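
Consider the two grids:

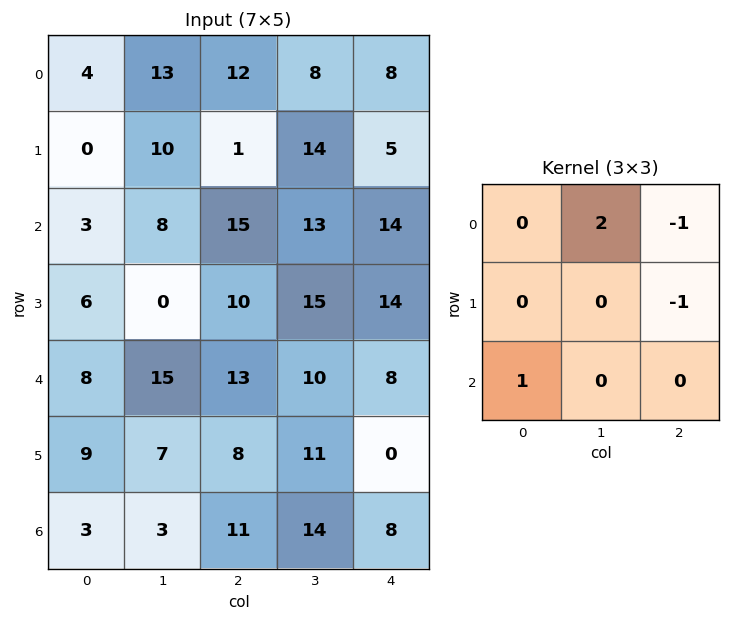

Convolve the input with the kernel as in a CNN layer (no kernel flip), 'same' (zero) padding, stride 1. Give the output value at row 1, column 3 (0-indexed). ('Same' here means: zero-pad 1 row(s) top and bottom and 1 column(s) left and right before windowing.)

The receptive field on the zero-padded input at this output position is [12 8 8 / 1 14 5 / 15 13 14]. Elementwise product with the kernel and sum: 8·2 + 8·-1 + 5·-1 + 15·1.

18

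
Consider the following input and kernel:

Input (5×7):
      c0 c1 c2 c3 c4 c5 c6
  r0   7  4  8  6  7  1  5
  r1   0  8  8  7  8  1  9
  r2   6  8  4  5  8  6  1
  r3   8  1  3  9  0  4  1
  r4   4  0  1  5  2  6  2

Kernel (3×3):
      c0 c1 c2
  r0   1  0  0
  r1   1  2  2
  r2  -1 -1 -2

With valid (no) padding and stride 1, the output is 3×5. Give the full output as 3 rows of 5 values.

Output[0,0]: The receptive field on the input at this output position is [7 4 8 / 0 8 8 / 6 8 4]. Elementwise product with the kernel and sum: 7·1 + 0·1 + 8·2 + 8·2 + 6·-1 + 8·-1 + 4·-2.

17 20 21 6 19
15 12 26 23 24
16 22 15 3 6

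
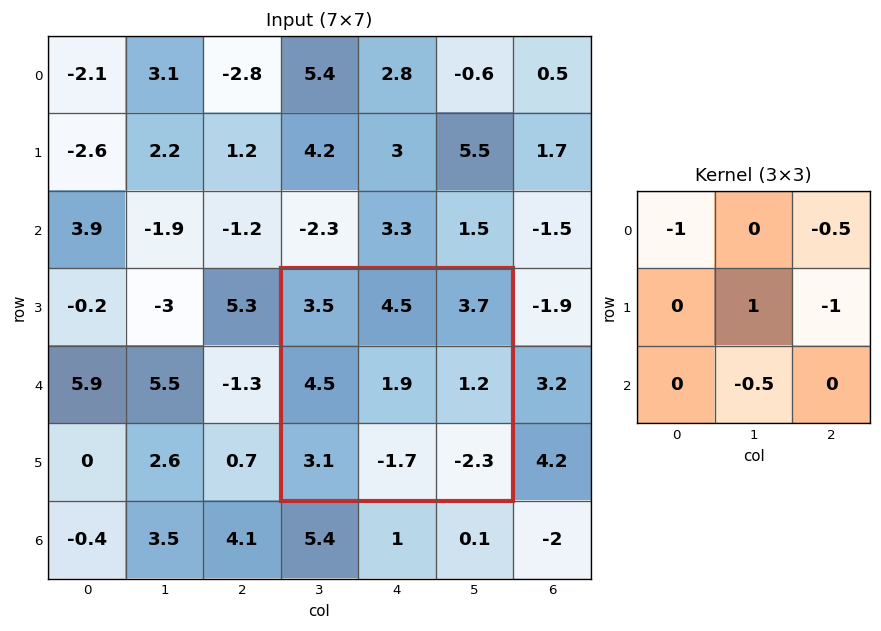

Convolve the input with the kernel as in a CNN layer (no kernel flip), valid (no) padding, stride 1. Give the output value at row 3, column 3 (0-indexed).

The receptive field on the input at this output position is [3.5 4.5 3.7 / 4.5 1.9 1.2 / 3.1 -1.7 -2.3]. Elementwise product with the kernel and sum: 3.5·-1 + 3.7·-0.5 + 1.9·1 + 1.2·-1 + -1.7·-0.5.

-3.8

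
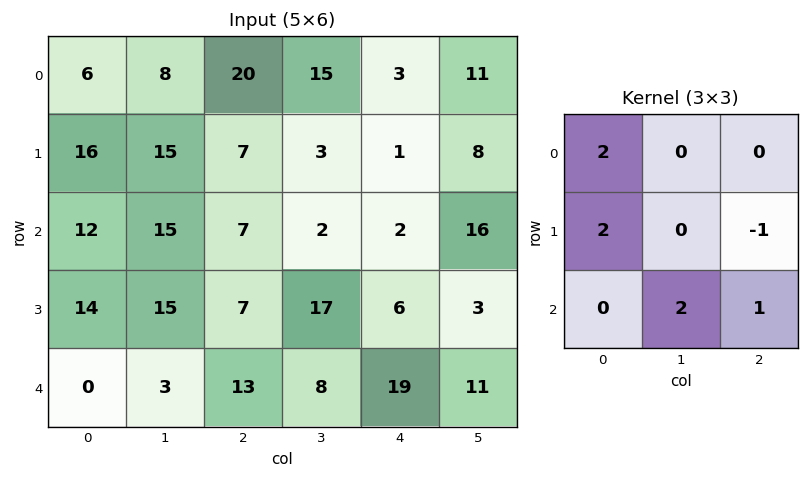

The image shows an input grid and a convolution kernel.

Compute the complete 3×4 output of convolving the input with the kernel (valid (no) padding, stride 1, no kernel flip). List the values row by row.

74 59 59 48
86 89 66 9
64 77 57 84

Output[0,0]: The receptive field on the input at this output position is [6 8 20 / 16 15 7 / 12 15 7]. Elementwise product with the kernel and sum: 6·2 + 16·2 + 7·-1 + 15·2 + 7·1.
Output[0,1]: The receptive field on the input at this output position is [8 20 15 / 15 7 3 / 15 7 2]. Elementwise product with the kernel and sum: 8·2 + 15·2 + 3·-1 + 7·2 + 2·1.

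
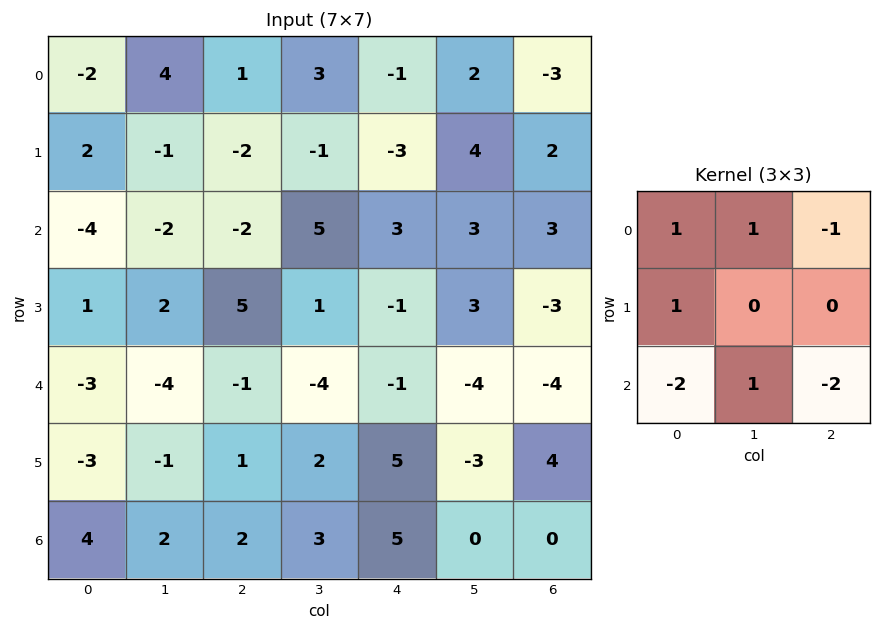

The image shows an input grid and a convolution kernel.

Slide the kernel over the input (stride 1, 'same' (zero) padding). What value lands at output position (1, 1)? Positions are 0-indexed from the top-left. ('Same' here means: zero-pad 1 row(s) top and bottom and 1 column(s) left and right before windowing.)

13

The receptive field on the zero-padded input at this output position is [-2 4 1 / 2 -1 -2 / -4 -2 -2]. Elementwise product with the kernel and sum: -2·1 + 4·1 + 1·-1 + 2·1 + -4·-2 + -2·1 + -2·-2.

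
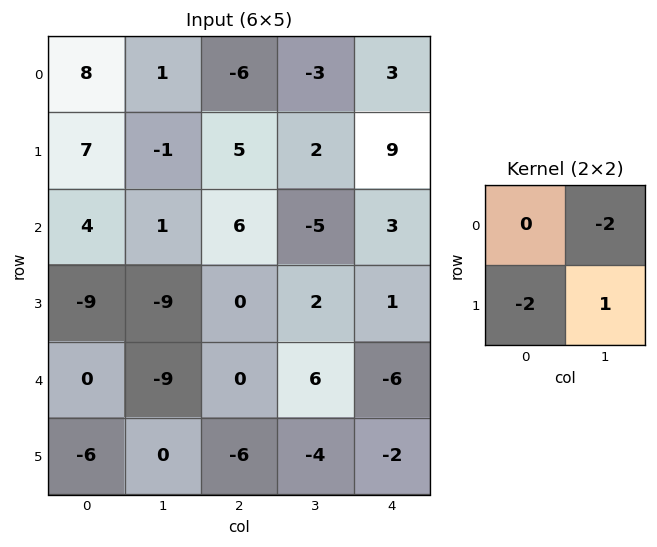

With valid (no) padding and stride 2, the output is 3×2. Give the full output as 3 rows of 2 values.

Output[0,0]: The receptive field on the input at this output position is [8 1 / 7 -1]. Elementwise product with the kernel and sum: 1·-2 + 7·-2 + -1·1.
Output[0,1]: The receptive field on the input at this output position is [-6 -3 / 5 2]. Elementwise product with the kernel and sum: -3·-2 + 5·-2 + 2·1.

-17 -2
7 12
30 -4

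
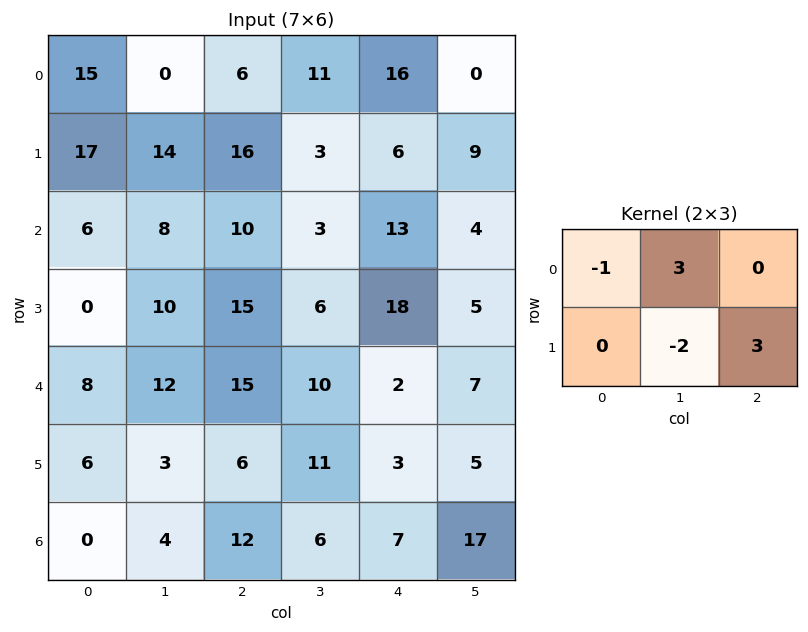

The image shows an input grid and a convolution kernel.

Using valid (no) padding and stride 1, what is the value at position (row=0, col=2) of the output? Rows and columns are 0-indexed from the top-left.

The receptive field on the input at this output position is [6 11 16 / 16 3 6]. Elementwise product with the kernel and sum: 6·-1 + 11·3 + 3·-2 + 6·3.

39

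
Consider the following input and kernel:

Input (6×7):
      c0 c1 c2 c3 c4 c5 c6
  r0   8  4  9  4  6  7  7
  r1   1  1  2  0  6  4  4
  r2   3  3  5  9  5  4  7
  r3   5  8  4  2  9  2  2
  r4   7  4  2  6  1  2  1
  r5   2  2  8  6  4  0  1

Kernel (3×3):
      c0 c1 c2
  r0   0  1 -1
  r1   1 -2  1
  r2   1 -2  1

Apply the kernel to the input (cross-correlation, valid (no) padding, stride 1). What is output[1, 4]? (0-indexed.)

The receptive field on the input at this output position is [6 4 4 / 5 4 7 / 9 2 2]. Elementwise product with the kernel and sum: 4·1 + 4·-1 + 5·1 + 4·-2 + 7·1 + 9·1 + 2·-2 + 2·1.

11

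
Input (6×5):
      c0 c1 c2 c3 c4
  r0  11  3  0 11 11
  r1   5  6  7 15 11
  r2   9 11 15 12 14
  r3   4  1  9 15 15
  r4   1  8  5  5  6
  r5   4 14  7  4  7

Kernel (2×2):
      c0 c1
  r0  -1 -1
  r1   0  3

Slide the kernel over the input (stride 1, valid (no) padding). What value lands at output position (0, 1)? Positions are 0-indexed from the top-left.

The receptive field on the input at this output position is [3 0 / 6 7]. Elementwise product with the kernel and sum: 3·-1 + 0·-1 + 7·3.

18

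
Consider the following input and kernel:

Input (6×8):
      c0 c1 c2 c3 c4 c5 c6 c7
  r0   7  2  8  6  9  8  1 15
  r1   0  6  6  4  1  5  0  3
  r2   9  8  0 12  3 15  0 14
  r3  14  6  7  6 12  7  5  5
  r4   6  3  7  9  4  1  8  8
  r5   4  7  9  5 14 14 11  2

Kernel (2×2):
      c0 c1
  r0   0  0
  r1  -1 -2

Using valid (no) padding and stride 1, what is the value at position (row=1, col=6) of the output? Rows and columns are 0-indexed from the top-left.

-28

The receptive field on the input at this output position is [0 3 / 0 14]. Elementwise product with the kernel and sum: 0·-1 + 14·-2.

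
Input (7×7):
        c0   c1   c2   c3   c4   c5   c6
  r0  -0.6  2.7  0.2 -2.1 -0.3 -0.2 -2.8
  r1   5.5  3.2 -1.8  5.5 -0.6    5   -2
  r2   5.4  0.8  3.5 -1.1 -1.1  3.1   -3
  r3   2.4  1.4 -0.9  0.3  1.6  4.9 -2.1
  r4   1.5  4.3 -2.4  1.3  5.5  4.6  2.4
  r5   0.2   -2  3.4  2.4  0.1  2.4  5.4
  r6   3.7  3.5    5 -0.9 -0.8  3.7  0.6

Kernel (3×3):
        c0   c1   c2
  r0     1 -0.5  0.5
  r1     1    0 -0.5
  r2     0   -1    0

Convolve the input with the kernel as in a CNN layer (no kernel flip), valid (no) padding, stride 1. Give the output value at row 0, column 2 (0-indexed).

The receptive field on the input at this output position is [0.2 -2.1 -0.3 / -1.8 5.5 -0.6 / 3.5 -1.1 -1.1]. Elementwise product with the kernel and sum: 0.2·1 + -2.1·-0.5 + -0.3·0.5 + -1.8·1 + -0.6·-0.5 + -1.1·-1.

0.7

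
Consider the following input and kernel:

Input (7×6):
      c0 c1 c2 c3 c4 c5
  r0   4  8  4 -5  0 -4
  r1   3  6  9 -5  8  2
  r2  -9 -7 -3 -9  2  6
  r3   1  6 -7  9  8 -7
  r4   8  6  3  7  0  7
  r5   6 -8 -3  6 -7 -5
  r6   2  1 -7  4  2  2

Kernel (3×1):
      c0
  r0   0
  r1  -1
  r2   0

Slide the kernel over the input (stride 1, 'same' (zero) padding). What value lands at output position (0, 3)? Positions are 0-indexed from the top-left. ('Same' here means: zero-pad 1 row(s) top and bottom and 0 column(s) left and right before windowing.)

The receptive field on the zero-padded input at this output position is [0 / -5 / -5]. Elementwise product with the kernel and sum: -5·-1.

5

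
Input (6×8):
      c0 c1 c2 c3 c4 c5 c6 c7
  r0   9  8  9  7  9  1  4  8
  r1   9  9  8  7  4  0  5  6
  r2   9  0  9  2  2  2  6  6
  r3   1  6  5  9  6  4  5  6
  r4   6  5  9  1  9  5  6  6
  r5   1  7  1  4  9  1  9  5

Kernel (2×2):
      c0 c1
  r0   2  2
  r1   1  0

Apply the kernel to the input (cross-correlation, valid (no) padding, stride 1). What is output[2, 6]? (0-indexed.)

The receptive field on the input at this output position is [6 6 / 5 6]. Elementwise product with the kernel and sum: 6·2 + 6·2 + 5·1.

29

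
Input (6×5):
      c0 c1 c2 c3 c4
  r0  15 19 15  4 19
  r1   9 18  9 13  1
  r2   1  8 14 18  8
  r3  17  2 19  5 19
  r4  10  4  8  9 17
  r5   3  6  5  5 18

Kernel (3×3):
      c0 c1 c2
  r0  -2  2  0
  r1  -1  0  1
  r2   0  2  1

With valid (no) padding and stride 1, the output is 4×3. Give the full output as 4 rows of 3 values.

Output[0,0]: The receptive field on the input at this output position is [15 19 15 / 9 18 9 / 1 8 14]. Elementwise product with the kernel and sum: 15·-2 + 19·2 + 9·-1 + 9·1 + 8·2 + 14·1.
Output[0,1]: The receptive field on the input at this output position is [19 15 4 / 18 9 13 / 8 14 18]. Elementwise product with the kernel and sum: 19·-2 + 15·2 + 18·-1 + 13·1 + 14·2 + 18·1.

38 33 14
54 35 31
32 40 43
-15 54 9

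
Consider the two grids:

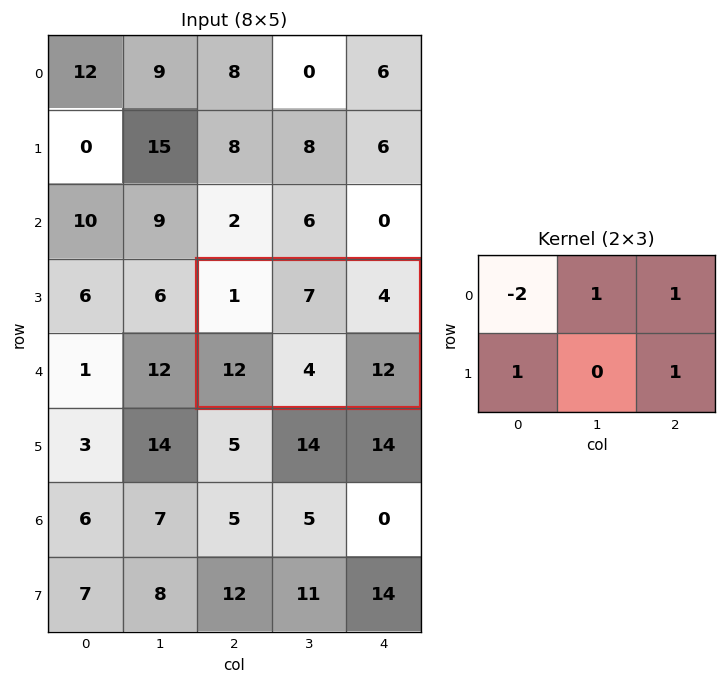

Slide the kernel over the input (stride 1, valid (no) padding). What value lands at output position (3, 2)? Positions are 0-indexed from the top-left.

The receptive field on the input at this output position is [1 7 4 / 12 4 12]. Elementwise product with the kernel and sum: 1·-2 + 7·1 + 4·1 + 12·1 + 12·1.

33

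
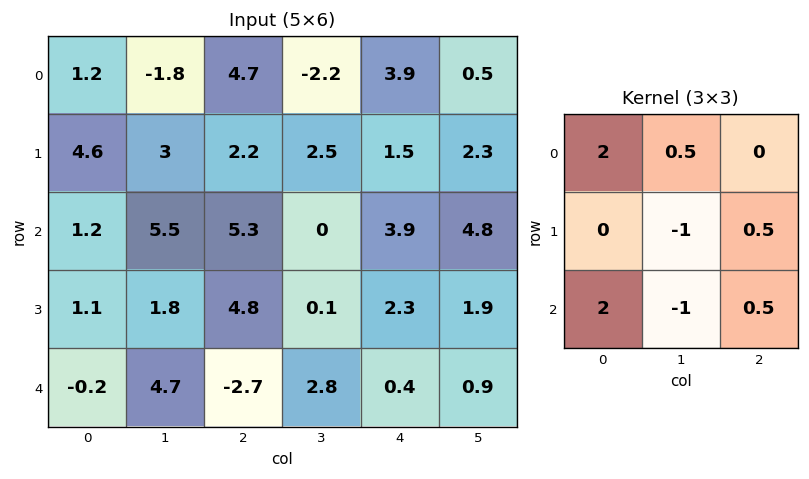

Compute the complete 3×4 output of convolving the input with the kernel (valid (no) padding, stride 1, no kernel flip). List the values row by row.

Output[0,0]: The receptive field on the input at this output position is [1.2 -1.8 4.7 / 4.6 3 2.2 / 1.2 5.5 5.3]. Elementwise product with the kernel and sum: 1.2·2 + -1.8·0.5 + 3·-1 + 2.2·0.5 + 1.2·2 + 5.5·-1 + 5.3·0.5.
Output[0,1]: The receptive field on the input at this output position is [-1.8 4.7 -2.2 / 3 2.2 2.5 / 5.5 5.3 0]. Elementwise product with the kernel and sum: -1.8·2 + 4.7·0.5 + 2.2·-1 + 2.5·0.5 + 5.5·2 + 5.3·-1 + 0·0.5.

-0.85 3.5 19.1 -4.3
10.65 0.65 18.25 3.1
-0.7 22.4 3.65 6.25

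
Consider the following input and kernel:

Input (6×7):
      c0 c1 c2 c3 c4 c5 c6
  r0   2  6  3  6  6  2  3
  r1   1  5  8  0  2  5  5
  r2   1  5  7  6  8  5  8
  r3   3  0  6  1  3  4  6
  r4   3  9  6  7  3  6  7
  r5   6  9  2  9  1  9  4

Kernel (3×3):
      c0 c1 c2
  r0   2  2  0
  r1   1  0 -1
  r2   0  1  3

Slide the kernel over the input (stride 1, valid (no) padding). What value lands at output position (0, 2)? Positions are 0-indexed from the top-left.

The receptive field on the input at this output position is [3 6 6 / 8 0 2 / 7 6 8]. Elementwise product with the kernel and sum: 3·2 + 6·2 + 8·1 + 2·-1 + 6·1 + 8·3.

54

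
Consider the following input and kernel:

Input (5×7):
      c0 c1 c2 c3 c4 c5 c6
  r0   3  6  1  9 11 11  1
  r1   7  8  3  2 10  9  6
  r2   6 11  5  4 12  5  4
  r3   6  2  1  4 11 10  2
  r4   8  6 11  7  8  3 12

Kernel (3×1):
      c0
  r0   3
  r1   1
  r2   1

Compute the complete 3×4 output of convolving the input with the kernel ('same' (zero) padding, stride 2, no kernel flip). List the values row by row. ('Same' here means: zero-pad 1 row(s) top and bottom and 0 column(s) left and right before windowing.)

10 4 21 7
33 15 53 24
26 14 41 18

Output[0,0]: The receptive field on the zero-padded input at this output position is [0 / 3 / 7]. Elementwise product with the kernel and sum: 0·3 + 3·1 + 7·1.
Output[0,1]: The receptive field on the zero-padded input at this output position is [0 / 1 / 3]. Elementwise product with the kernel and sum: 0·3 + 1·1 + 3·1.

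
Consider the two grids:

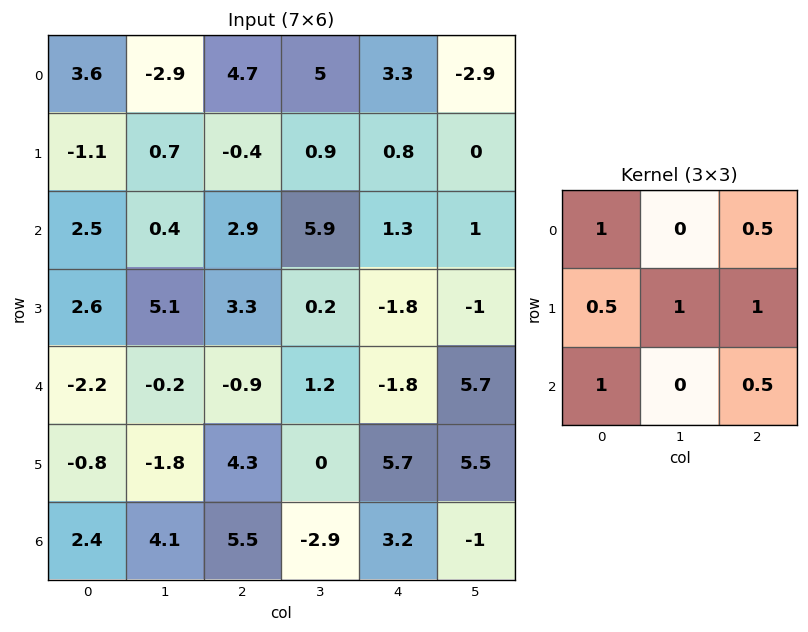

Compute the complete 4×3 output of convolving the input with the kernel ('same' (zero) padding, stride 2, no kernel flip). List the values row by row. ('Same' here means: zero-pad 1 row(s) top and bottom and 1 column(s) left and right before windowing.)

1.05 9.4 3.8
5.8 15.35 5.85
-0.75 3.6 6.95
5.6 2.85 3.5

Output[0,0]: The receptive field on the zero-padded input at this output position is [0 0 0 / 0 3.6 -2.9 / 0 -1.1 0.7]. Elementwise product with the kernel and sum: 0·1 + 0·0.5 + 0·0.5 + 3.6·1 + -2.9·1 + 0·1 + 0.7·0.5.
Output[0,1]: The receptive field on the zero-padded input at this output position is [0 0 0 / -2.9 4.7 5 / 0.7 -0.4 0.9]. Elementwise product with the kernel and sum: 0·1 + 0·0.5 + -2.9·0.5 + 4.7·1 + 5·1 + 0.7·1 + 0.9·0.5.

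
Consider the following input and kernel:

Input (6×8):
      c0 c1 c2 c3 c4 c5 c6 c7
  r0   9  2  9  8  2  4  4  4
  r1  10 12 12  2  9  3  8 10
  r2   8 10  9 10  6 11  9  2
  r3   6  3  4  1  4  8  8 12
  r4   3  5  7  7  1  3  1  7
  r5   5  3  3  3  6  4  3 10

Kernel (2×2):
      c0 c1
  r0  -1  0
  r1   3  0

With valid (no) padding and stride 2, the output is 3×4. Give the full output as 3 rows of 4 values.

21 27 25 20
10 3 6 15
12 2 17 8

Output[0,0]: The receptive field on the input at this output position is [9 2 / 10 12]. Elementwise product with the kernel and sum: 9·-1 + 10·3.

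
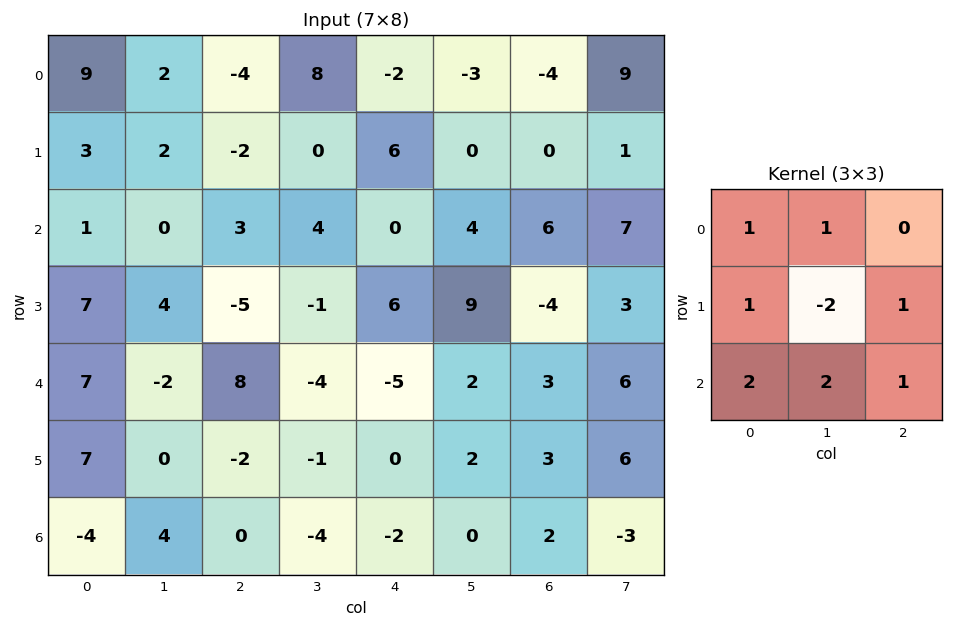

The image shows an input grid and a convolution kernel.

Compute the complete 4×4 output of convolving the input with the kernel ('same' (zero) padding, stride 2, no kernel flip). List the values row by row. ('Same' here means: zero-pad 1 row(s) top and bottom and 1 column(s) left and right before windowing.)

Output[0,0]: The receptive field on the zero-padded input at this output position is [0 0 0 / 0 9 2 / 0 3 2]. Elementwise product with the kernel and sum: 0·1 + 0·1 + 0·1 + 9·-2 + 2·1 + 0·2 + 3·2 + 2·1.
Output[0,1]: The receptive field on the zero-padded input at this output position is [0 0 0 / 2 -4 8 / 2 -2 0]. Elementwise product with the kernel and sum: 0·1 + 0·1 + 2·1 + -4·-2 + 8·1 + 2·2 + -2·2 + 0·1.

-8 18 21 15
19 -5 33 12
5 -28 13 23
19 -2 -1 -2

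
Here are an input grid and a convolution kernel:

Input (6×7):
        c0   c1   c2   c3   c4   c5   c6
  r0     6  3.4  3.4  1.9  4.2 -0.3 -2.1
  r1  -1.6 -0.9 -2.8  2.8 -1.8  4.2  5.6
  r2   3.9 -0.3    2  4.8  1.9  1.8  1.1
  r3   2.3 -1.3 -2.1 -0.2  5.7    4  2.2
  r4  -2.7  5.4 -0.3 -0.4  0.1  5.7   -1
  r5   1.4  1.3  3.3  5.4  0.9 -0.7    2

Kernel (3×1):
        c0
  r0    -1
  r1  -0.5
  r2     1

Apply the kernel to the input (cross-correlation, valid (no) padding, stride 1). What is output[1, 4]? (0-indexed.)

6.55

The receptive field on the input at this output position is [-1.8 / 1.9 / 5.7]. Elementwise product with the kernel and sum: -1.8·-1 + 1.9·-0.5 + 5.7·1.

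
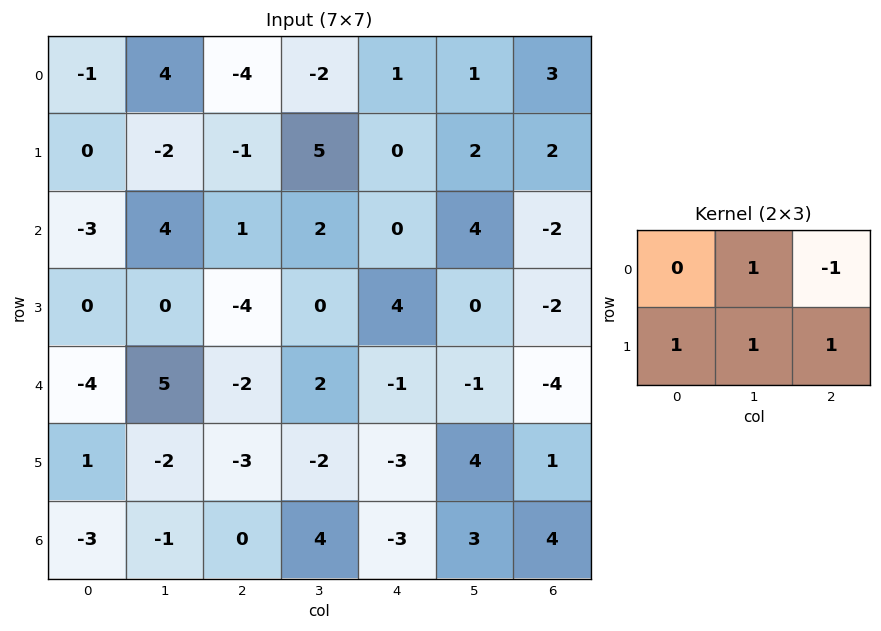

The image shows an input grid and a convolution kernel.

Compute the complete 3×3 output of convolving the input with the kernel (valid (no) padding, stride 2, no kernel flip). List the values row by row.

Output[0,0]: The receptive field on the input at this output position is [-1 4 -4 / 0 -2 -1]. Elementwise product with the kernel and sum: 4·1 + -4·-1 + 0·1 + -2·1 + -1·1.

5 1 2
-1 2 8
3 -5 5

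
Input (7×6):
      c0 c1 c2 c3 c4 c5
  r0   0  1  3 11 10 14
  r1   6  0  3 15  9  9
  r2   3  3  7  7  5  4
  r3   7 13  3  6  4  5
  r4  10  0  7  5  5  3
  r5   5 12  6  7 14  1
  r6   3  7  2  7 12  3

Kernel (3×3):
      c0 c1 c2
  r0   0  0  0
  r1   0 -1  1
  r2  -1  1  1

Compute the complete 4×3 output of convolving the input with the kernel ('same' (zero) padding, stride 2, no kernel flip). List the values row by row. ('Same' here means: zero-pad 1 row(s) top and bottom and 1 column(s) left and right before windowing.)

7 26 7
20 -4 2
7 -1 6
4 5 -9

Output[0,0]: The receptive field on the zero-padded input at this output position is [0 0 0 / 0 0 1 / 0 6 0]. Elementwise product with the kernel and sum: 0·-1 + 1·1 + 0·-1 + 6·1 + 0·1.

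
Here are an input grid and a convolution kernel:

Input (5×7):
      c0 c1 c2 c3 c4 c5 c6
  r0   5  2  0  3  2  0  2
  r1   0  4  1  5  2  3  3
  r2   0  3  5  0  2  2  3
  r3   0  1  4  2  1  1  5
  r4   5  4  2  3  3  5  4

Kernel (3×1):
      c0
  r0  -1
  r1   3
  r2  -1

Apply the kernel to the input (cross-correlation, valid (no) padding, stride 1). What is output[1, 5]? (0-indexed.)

The receptive field on the input at this output position is [3 / 2 / 1]. Elementwise product with the kernel and sum: 3·-1 + 2·3 + 1·-1.

2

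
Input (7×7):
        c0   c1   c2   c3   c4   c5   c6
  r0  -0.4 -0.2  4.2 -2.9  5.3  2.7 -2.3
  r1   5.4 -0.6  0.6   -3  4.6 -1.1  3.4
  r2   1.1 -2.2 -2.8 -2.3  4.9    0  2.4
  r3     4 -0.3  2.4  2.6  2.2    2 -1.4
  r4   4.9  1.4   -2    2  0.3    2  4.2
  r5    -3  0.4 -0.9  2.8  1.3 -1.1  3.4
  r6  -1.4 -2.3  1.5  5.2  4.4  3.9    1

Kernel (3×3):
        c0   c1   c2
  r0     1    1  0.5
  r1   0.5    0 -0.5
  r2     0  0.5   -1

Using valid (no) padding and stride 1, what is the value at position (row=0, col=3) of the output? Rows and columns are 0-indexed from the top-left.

The receptive field on the input at this output position is [-2.9 5.3 2.7 / -3 4.6 -1.1 / -2.3 4.9 0]. Elementwise product with the kernel and sum: -2.9·1 + 5.3·1 + 2.7·0.5 + -3·0.5 + -1.1·-0.5 + 4.9·0.5 + 0·-1.

5.25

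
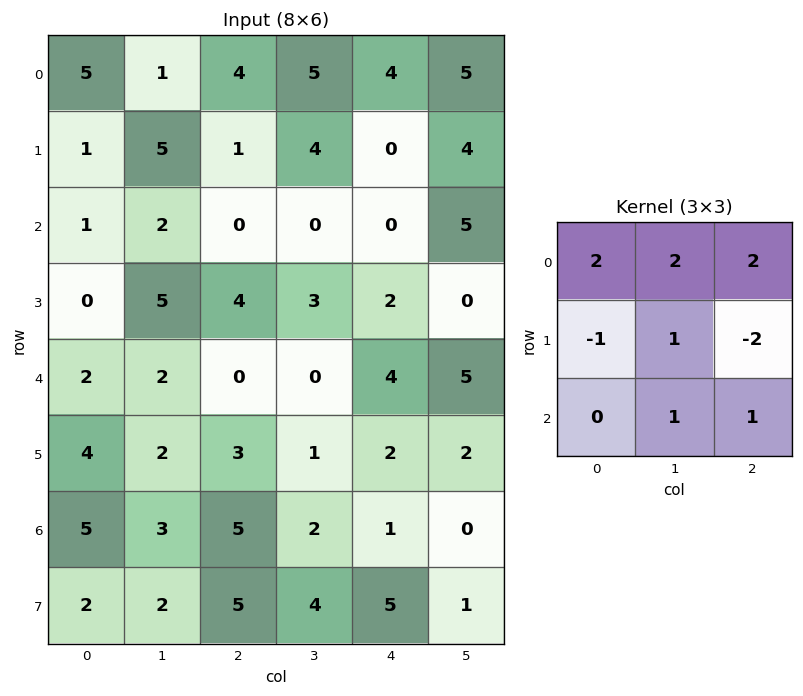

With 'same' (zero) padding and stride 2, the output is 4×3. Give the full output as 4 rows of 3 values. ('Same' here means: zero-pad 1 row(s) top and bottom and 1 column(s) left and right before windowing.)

Output[0,0]: The receptive field on the zero-padded input at this output position is [0 0 0 / 0 5 1 / 0 1 5]. Elementwise product with the kernel and sum: 0·2 + 0·2 + 0·2 + 0·-1 + 5·1 + 1·-2 + 1·1 + 5·1.

9 -2 -7
14 25 8
14 26 8
15 19 15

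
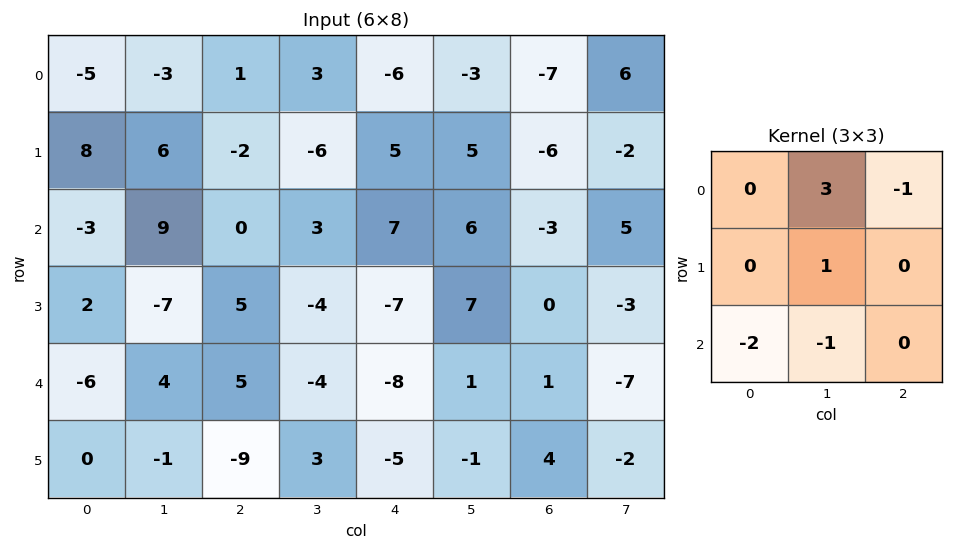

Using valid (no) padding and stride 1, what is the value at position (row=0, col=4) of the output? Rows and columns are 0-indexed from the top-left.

-17

The receptive field on the input at this output position is [-6 -3 -7 / 5 5 -6 / 7 6 -3]. Elementwise product with the kernel and sum: -3·3 + -7·-1 + 5·1 + 7·-2 + 6·-1.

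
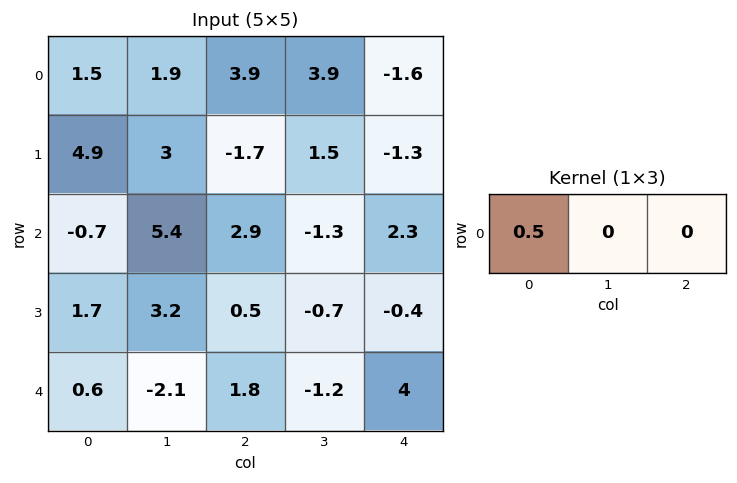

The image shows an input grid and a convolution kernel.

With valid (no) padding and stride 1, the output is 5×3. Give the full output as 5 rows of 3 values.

0.75 0.95 1.95
2.45 1.5 -0.85
-0.35 2.7 1.45
0.85 1.6 0.25
0.3 -1.05 0.9

Output[0,0]: The receptive field on the input at this output position is [1.5 1.9 3.9]. Elementwise product with the kernel and sum: 1.5·0.5.
Output[0,1]: The receptive field on the input at this output position is [1.9 3.9 3.9]. Elementwise product with the kernel and sum: 1.9·0.5.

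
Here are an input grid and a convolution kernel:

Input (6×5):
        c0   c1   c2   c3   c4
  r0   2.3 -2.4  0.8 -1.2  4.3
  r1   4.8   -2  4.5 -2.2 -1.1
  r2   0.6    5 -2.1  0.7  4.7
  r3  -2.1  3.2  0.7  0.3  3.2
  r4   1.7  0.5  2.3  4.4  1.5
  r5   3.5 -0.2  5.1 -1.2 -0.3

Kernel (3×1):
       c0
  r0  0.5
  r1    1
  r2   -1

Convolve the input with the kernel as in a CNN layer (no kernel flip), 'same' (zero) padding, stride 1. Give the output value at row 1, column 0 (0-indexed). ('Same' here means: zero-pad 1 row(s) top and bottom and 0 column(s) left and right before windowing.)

The receptive field on the zero-padded input at this output position is [2.3 / 4.8 / 0.6]. Elementwise product with the kernel and sum: 2.3·0.5 + 4.8·1 + 0.6·-1.

5.35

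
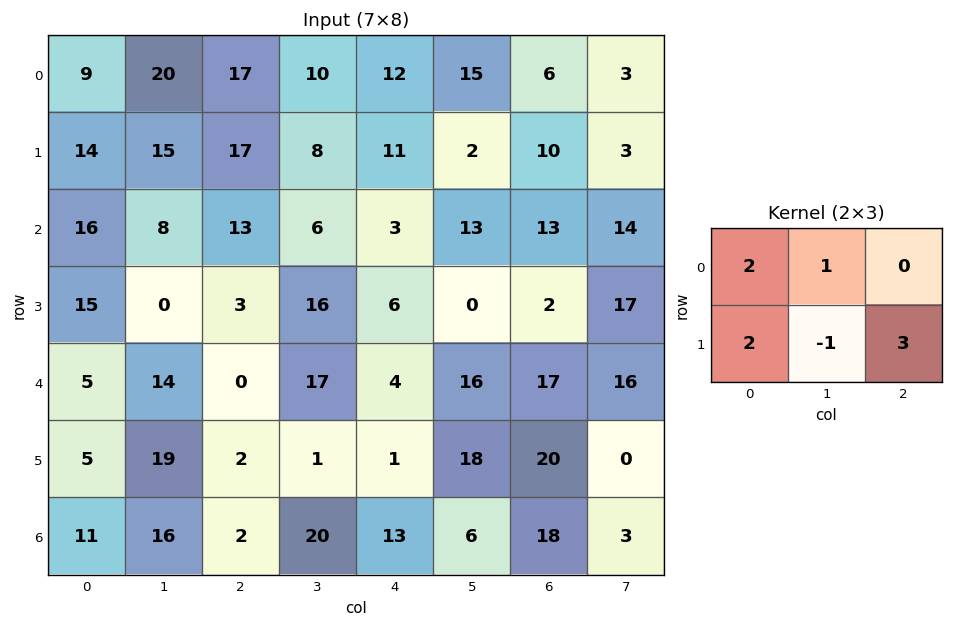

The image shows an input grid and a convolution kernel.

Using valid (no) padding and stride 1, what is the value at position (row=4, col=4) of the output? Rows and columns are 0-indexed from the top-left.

The receptive field on the input at this output position is [4 16 17 / 1 18 20]. Elementwise product with the kernel and sum: 4·2 + 16·1 + 1·2 + 18·-1 + 20·3.

68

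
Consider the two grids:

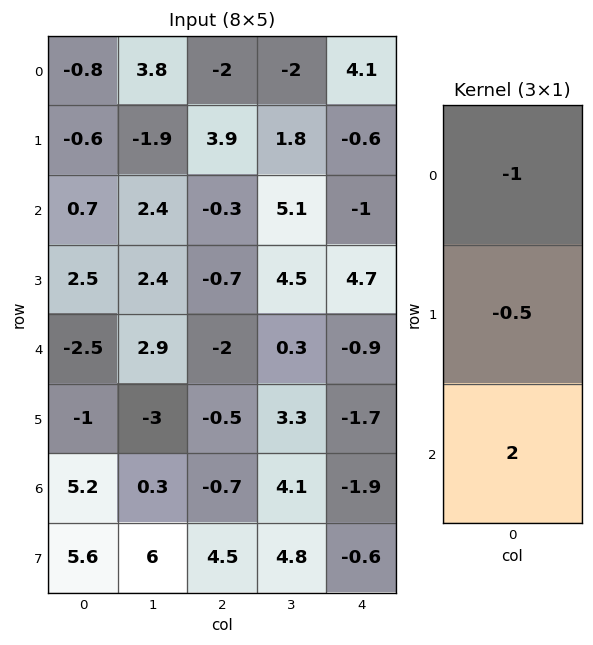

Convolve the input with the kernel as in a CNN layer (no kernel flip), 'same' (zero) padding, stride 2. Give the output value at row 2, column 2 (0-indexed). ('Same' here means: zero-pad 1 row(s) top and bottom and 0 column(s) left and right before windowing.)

-7.65

The receptive field on the zero-padded input at this output position is [4.7 / -0.9 / -1.7]. Elementwise product with the kernel and sum: 4.7·-1 + -0.9·-0.5 + -1.7·2.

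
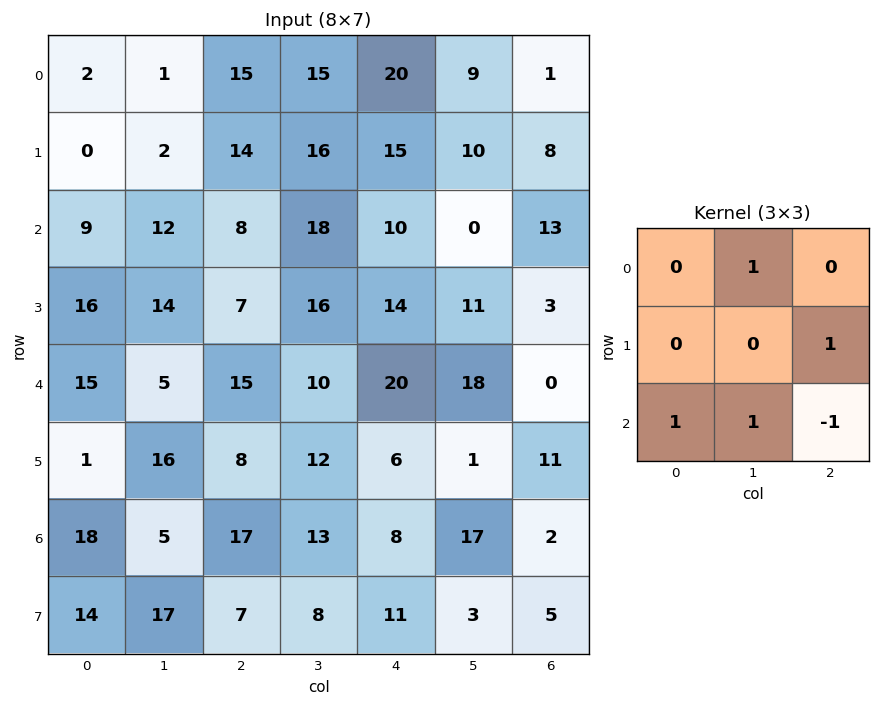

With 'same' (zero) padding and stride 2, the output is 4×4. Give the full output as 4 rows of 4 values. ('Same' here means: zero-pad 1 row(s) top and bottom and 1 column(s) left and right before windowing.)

Output[0,0]: The receptive field on the zero-padded input at this output position is [0 0 0 / 0 2 1 / 0 0 2]. Elementwise product with the kernel and sum: 0·1 + 1·1 + 0·1 + 0·1 + 2·-1.
Output[0,1]: The receptive field on the zero-padded input at this output position is [0 0 0 / 1 15 15 / 2 14 16]. Elementwise product with the kernel and sum: 0·1 + 15·1 + 2·1 + 14·1 + 16·-1.

-1 15 30 18
14 37 34 22
6 29 49 15
3 37 39 19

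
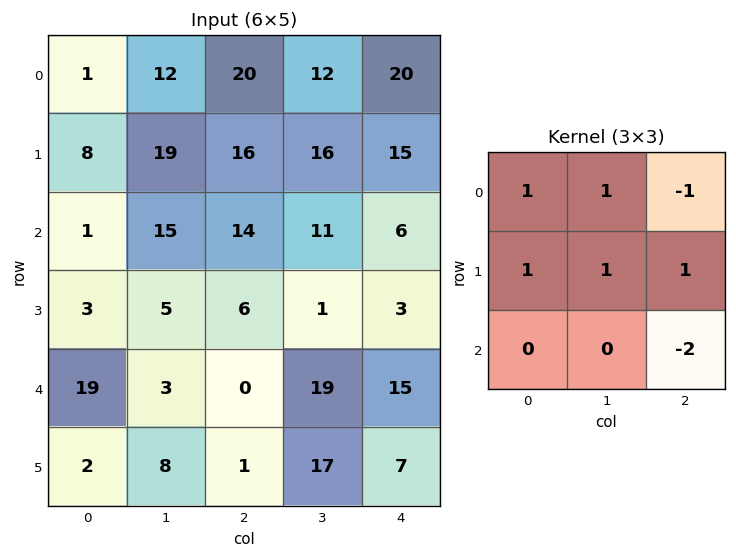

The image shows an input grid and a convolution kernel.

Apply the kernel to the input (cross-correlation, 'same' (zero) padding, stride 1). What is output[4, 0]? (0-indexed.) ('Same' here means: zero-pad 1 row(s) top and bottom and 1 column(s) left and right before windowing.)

4

The receptive field on the zero-padded input at this output position is [0 3 5 / 0 19 3 / 0 2 8]. Elementwise product with the kernel and sum: 0·1 + 3·1 + 5·-1 + 0·1 + 19·1 + 3·1 + 8·-2.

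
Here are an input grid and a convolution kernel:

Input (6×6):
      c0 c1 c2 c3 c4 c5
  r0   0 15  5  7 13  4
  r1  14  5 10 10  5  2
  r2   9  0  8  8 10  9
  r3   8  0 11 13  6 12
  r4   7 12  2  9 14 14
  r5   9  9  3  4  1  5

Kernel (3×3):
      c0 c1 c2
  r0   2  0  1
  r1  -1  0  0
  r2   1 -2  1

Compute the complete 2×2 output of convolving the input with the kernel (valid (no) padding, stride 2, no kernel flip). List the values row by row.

Output[0,0]: The receptive field on the input at this output position is [0 15 5 / 14 5 10 / 9 0 8]. Elementwise product with the kernel and sum: 0·2 + 5·1 + 14·-1 + 9·1 + 0·-2 + 8·1.
Output[0,1]: The receptive field on the input at this output position is [5 7 13 / 10 10 5 / 8 8 10]. Elementwise product with the kernel and sum: 5·2 + 13·1 + 10·-1 + 8·1 + 8·-2 + 10·1.

8 15
3 13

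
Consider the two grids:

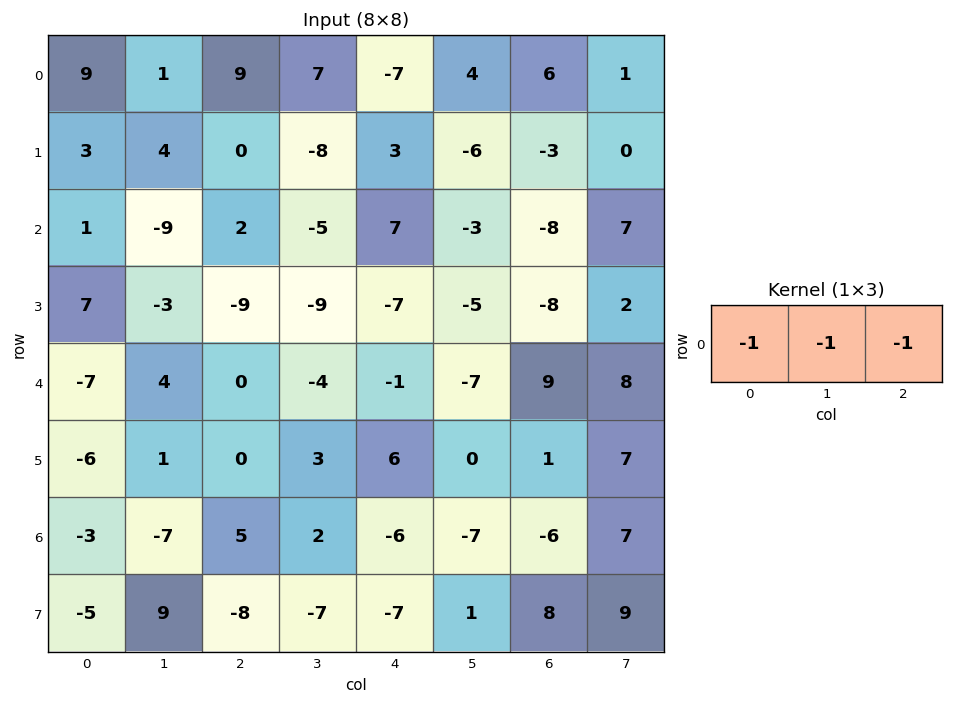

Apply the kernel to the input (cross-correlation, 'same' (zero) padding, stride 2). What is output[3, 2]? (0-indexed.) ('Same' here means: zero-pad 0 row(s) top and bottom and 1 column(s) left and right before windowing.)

The receptive field on the zero-padded input at this output position is [2 -6 -7]. Elementwise product with the kernel and sum: 2·-1 + -6·-1 + -7·-1.

11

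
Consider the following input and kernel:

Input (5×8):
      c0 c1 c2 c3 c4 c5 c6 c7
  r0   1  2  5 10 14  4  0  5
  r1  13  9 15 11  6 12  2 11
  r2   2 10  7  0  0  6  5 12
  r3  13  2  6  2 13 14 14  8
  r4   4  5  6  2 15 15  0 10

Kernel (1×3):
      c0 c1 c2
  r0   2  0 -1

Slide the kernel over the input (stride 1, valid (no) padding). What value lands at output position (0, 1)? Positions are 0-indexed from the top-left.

The receptive field on the input at this output position is [2 5 10]. Elementwise product with the kernel and sum: 2·2 + 10·-1.

-6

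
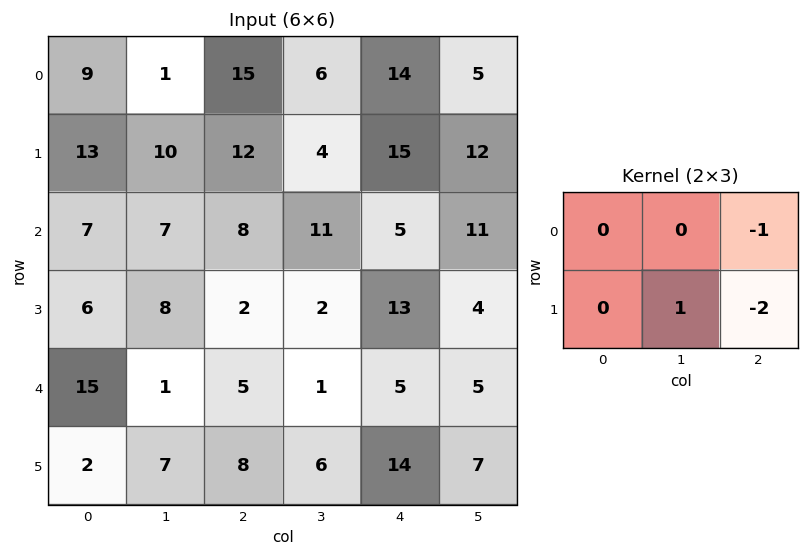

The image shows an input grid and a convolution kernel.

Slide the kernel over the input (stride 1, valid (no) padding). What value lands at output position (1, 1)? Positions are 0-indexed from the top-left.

The receptive field on the input at this output position is [10 12 4 / 7 8 11]. Elementwise product with the kernel and sum: 4·-1 + 8·1 + 11·-2.

-18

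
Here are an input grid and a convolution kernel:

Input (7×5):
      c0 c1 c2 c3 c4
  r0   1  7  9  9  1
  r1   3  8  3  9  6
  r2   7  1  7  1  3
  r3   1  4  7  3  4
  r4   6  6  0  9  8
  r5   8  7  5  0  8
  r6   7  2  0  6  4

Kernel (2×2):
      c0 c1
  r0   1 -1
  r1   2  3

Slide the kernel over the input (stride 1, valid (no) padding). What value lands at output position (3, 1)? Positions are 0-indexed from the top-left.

The receptive field on the input at this output position is [4 7 / 6 0]. Elementwise product with the kernel and sum: 4·1 + 7·-1 + 6·2 + 0·3.

9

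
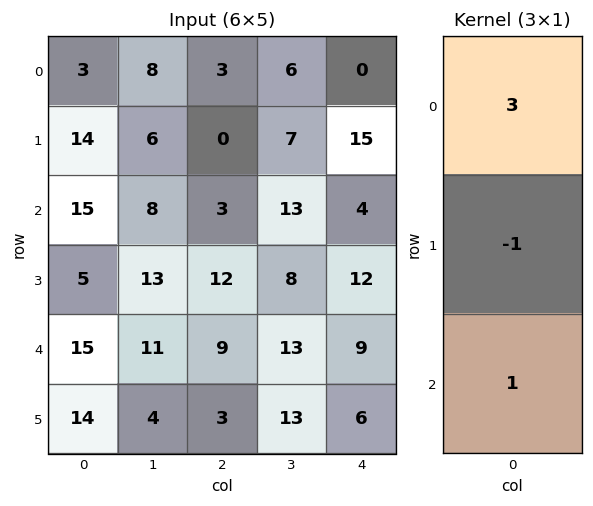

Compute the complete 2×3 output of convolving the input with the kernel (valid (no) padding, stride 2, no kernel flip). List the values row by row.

10 12 -11
55 6 9

Output[0,0]: The receptive field on the input at this output position is [3 / 14 / 15]. Elementwise product with the kernel and sum: 3·3 + 14·-1 + 15·1.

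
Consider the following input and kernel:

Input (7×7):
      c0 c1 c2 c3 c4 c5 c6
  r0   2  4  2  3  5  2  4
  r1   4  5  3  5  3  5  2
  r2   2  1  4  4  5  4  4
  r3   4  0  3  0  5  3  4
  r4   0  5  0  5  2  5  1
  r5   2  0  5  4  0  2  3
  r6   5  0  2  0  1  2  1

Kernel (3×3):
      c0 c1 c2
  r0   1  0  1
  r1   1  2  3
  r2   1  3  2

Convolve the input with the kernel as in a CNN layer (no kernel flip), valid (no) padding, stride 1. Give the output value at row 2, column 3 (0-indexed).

The receptive field on the input at this output position is [4 5 4 / 0 5 3 / 5 2 5]. Elementwise product with the kernel and sum: 4·1 + 4·1 + 0·1 + 5·2 + 3·3 + 5·1 + 2·3 + 5·2.

48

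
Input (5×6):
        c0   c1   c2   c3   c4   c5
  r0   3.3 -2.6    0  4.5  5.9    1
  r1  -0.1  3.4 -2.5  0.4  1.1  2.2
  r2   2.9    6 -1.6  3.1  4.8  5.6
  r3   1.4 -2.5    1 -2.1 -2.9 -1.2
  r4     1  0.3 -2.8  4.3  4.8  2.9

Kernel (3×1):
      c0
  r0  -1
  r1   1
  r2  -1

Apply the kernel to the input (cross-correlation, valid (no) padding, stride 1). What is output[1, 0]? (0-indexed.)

The receptive field on the input at this output position is [-0.1 / 2.9 / 1.4]. Elementwise product with the kernel and sum: -0.1·-1 + 2.9·1 + 1.4·-1.

1.6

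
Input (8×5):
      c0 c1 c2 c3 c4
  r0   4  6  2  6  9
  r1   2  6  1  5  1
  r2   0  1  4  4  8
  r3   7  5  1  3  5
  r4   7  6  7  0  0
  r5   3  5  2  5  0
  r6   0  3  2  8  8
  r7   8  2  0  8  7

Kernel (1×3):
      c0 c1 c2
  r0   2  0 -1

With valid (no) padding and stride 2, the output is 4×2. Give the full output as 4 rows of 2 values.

Output[0,0]: The receptive field on the input at this output position is [4 6 2]. Elementwise product with the kernel and sum: 4·2 + 2·-1.

6 -5
-4 0
7 14
-2 -4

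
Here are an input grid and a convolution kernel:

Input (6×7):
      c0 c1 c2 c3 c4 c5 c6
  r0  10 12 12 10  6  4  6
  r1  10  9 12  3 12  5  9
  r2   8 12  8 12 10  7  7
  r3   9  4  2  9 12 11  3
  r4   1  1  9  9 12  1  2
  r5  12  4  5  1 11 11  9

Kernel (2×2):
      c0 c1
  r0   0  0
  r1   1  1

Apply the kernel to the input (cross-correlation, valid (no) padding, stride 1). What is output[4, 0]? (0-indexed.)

16

The receptive field on the input at this output position is [1 1 / 12 4]. Elementwise product with the kernel and sum: 12·1 + 4·1.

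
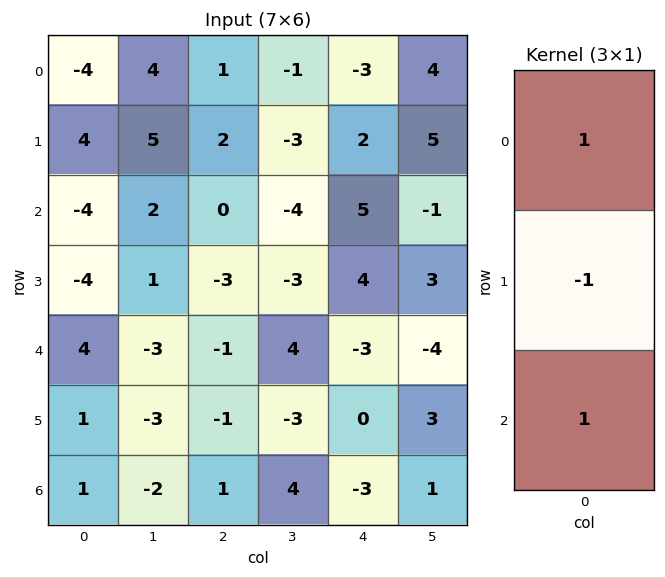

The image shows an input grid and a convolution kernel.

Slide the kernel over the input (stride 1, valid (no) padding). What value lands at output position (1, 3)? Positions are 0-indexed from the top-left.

The receptive field on the input at this output position is [-3 / -4 / -3]. Elementwise product with the kernel and sum: -3·1 + -4·-1 + -3·1.

-2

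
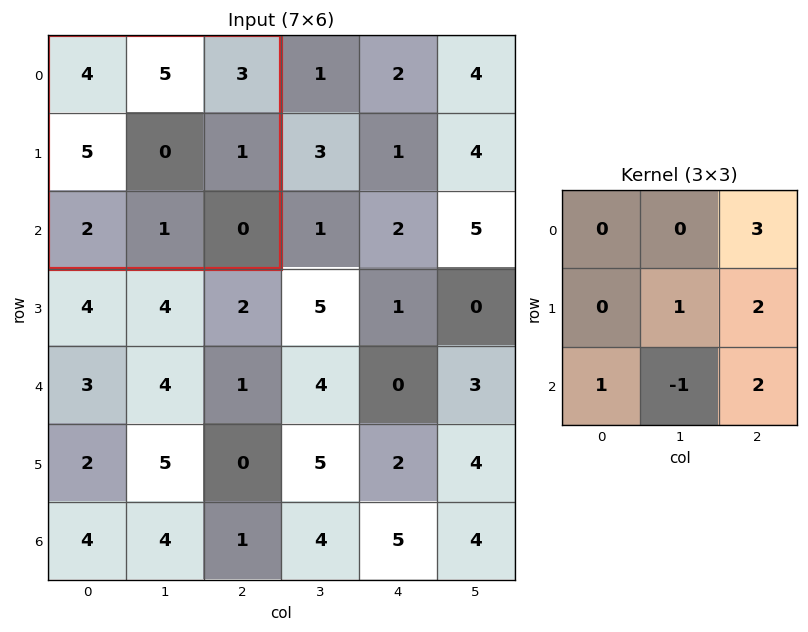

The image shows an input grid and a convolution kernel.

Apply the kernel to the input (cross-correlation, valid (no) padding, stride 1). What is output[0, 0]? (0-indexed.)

12

The receptive field on the input at this output position is [4 5 3 / 5 0 1 / 2 1 0]. Elementwise product with the kernel and sum: 3·3 + 0·1 + 1·2 + 2·1 + 1·-1 + 0·2.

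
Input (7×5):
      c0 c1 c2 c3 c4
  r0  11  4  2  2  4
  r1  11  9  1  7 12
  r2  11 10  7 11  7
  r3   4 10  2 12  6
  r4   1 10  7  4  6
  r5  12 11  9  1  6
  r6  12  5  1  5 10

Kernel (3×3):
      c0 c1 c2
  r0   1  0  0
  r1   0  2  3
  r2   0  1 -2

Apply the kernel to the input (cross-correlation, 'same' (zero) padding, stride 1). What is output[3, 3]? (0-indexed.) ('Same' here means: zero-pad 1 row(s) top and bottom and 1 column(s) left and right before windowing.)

The receptive field on the zero-padded input at this output position is [7 11 7 / 2 12 6 / 7 4 6]. Elementwise product with the kernel and sum: 7·1 + 12·2 + 6·3 + 4·1 + 6·-2.

41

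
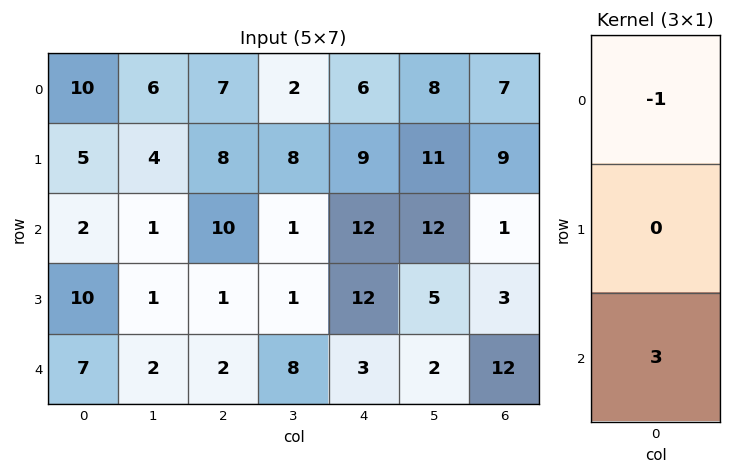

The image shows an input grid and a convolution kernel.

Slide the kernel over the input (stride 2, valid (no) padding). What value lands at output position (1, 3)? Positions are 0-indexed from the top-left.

35

The receptive field on the input at this output position is [1 / 3 / 12]. Elementwise product with the kernel and sum: 1·-1 + 12·3.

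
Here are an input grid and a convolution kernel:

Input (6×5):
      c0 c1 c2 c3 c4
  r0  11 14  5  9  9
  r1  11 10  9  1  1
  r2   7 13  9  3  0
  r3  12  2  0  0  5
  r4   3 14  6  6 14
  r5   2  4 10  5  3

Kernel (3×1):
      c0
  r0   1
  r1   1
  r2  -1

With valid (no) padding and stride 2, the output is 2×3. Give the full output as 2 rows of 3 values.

Output[0,0]: The receptive field on the input at this output position is [11 / 11 / 7]. Elementwise product with the kernel and sum: 11·1 + 11·1 + 7·-1.
Output[0,1]: The receptive field on the input at this output position is [5 / 9 / 9]. Elementwise product with the kernel and sum: 5·1 + 9·1 + 9·-1.

15 5 10
16 3 -9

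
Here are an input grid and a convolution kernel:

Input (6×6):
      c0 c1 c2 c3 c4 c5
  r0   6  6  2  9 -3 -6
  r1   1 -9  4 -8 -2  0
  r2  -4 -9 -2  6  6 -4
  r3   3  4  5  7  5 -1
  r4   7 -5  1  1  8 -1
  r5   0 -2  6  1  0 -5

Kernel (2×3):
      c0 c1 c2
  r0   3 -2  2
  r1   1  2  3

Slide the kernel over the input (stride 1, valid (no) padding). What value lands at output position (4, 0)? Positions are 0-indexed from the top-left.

47

The receptive field on the input at this output position is [7 -5 1 / 0 -2 6]. Elementwise product with the kernel and sum: 7·3 + -5·-2 + 1·2 + 0·1 + -2·2 + 6·3.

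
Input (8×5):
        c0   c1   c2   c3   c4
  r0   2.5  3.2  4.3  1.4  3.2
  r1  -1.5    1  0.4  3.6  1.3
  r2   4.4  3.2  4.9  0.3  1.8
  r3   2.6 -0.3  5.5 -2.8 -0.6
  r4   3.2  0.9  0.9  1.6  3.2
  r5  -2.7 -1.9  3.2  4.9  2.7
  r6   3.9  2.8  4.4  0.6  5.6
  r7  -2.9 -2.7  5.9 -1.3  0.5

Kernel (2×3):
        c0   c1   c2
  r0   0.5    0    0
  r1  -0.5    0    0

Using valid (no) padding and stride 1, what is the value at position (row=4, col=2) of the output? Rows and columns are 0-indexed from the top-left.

The receptive field on the input at this output position is [0.9 1.6 3.2 / 3.2 4.9 2.7]. Elementwise product with the kernel and sum: 0.9·0.5 + 3.2·-0.5.

-1.15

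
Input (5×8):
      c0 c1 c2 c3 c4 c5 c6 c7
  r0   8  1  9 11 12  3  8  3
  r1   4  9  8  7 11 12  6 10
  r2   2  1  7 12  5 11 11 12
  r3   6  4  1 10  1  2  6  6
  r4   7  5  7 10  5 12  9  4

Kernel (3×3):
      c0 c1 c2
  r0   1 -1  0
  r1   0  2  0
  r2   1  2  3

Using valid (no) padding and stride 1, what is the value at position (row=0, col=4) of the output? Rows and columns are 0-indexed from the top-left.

93

The receptive field on the input at this output position is [12 3 8 / 11 12 6 / 5 11 11]. Elementwise product with the kernel and sum: 12·1 + 3·-1 + 12·2 + 5·1 + 11·2 + 11·3.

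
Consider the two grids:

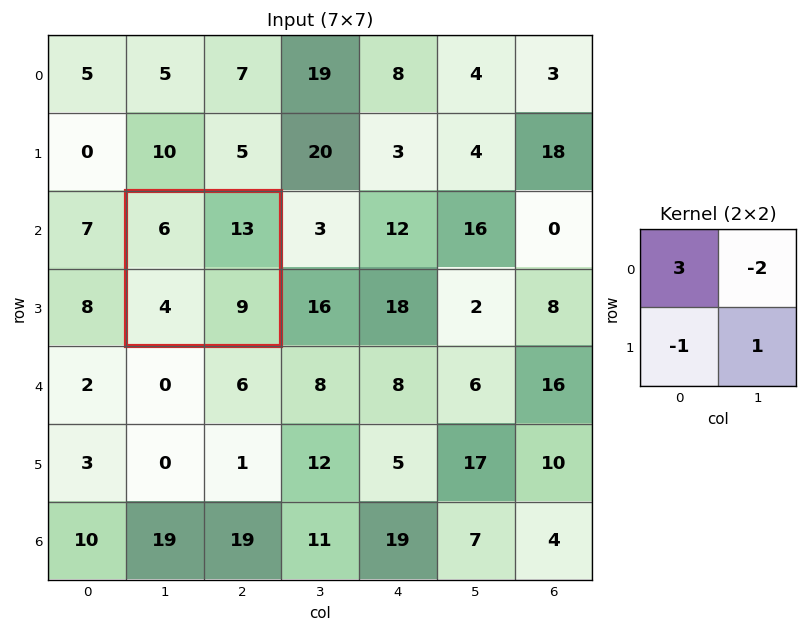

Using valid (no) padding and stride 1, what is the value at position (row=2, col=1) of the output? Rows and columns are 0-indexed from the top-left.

-3

The receptive field on the input at this output position is [6 13 / 4 9]. Elementwise product with the kernel and sum: 6·3 + 13·-2 + 4·-1 + 9·1.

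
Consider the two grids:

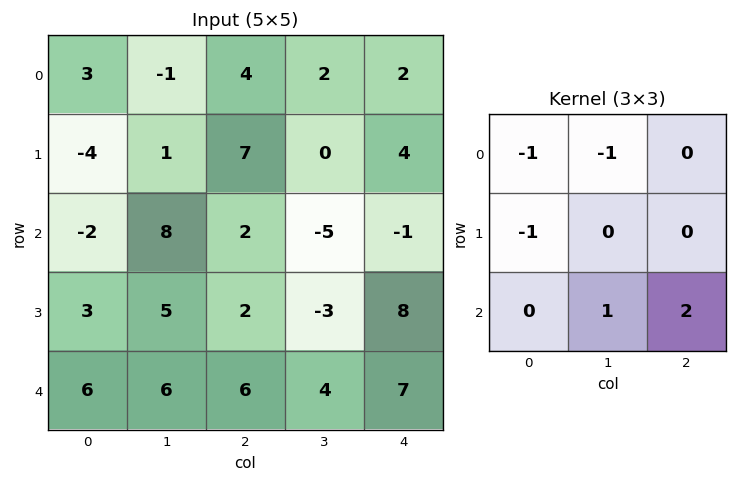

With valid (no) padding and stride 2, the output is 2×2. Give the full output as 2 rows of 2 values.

Output[0,0]: The receptive field on the input at this output position is [3 -1 4 / -4 1 7 / -2 8 2]. Elementwise product with the kernel and sum: 3·-1 + -1·-1 + -4·-1 + 8·1 + 2·2.

14 -20
9 19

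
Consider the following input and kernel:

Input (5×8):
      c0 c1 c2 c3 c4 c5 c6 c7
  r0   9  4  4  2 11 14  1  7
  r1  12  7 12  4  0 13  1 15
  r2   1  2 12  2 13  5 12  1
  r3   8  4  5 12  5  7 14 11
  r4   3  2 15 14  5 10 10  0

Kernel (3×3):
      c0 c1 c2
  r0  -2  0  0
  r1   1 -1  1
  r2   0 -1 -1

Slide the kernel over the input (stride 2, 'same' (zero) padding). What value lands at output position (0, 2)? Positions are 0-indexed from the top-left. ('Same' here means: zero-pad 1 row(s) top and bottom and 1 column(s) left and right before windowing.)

The receptive field on the zero-padded input at this output position is [0 0 0 / 2 11 14 / 4 0 13]. Elementwise product with the kernel and sum: 0·-2 + 2·1 + 11·-1 + 14·1 + 0·-1 + 13·-1.

-8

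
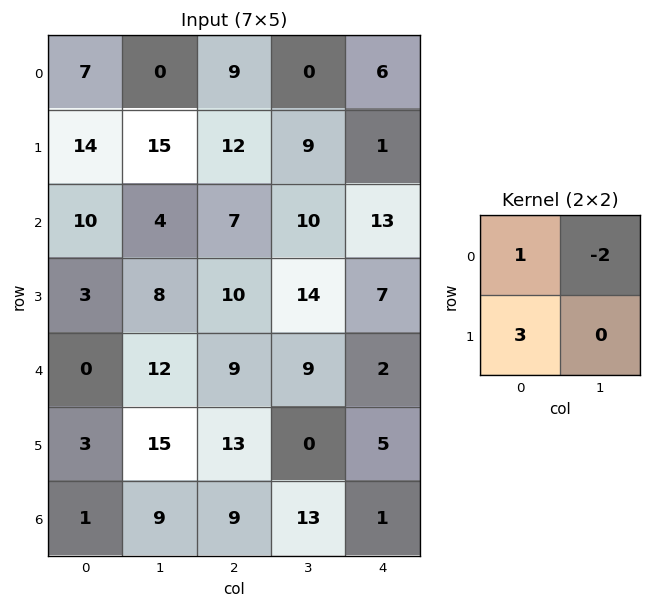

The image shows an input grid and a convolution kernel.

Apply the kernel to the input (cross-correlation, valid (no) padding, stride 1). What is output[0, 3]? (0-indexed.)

The receptive field on the input at this output position is [0 6 / 9 1]. Elementwise product with the kernel and sum: 0·1 + 6·-2 + 9·3.

15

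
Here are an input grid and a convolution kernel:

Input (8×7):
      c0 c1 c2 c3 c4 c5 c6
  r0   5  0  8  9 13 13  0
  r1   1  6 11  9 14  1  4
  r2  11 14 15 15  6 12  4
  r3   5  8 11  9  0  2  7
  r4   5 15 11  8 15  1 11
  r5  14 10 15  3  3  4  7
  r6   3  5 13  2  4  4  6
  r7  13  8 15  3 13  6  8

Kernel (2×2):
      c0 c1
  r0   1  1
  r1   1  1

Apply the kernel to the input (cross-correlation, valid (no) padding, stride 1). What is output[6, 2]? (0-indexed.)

33

The receptive field on the input at this output position is [13 2 / 15 3]. Elementwise product with the kernel and sum: 13·1 + 2·1 + 15·1 + 3·1.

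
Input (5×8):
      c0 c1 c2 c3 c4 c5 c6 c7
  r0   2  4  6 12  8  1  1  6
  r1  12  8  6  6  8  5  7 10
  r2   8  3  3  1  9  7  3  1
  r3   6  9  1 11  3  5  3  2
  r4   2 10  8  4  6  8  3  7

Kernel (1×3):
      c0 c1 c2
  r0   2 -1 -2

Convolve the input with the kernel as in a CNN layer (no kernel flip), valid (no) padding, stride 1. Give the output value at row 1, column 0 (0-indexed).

4

The receptive field on the input at this output position is [12 8 6]. Elementwise product with the kernel and sum: 12·2 + 8·-1 + 6·-2.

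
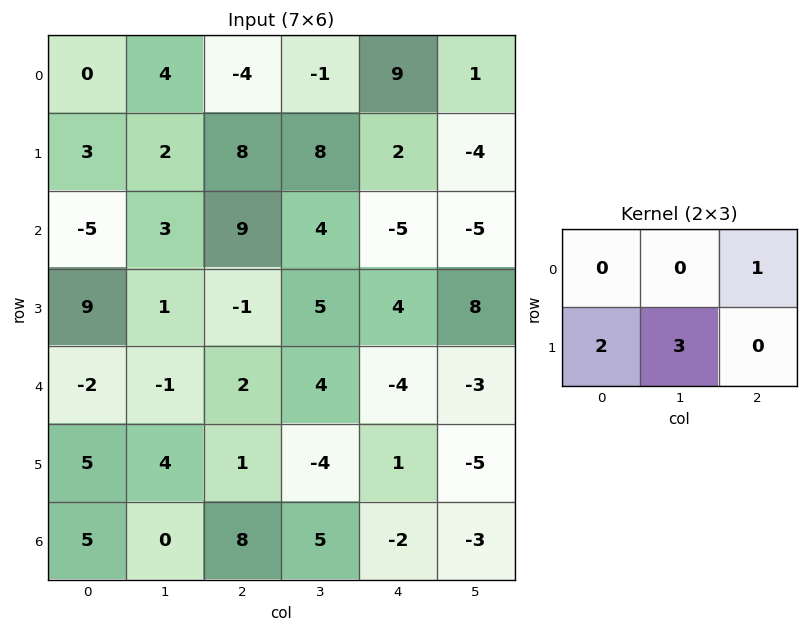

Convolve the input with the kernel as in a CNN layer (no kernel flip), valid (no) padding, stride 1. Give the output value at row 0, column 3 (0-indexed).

23

The receptive field on the input at this output position is [-1 9 1 / 8 2 -4]. Elementwise product with the kernel and sum: 1·1 + 8·2 + 2·3.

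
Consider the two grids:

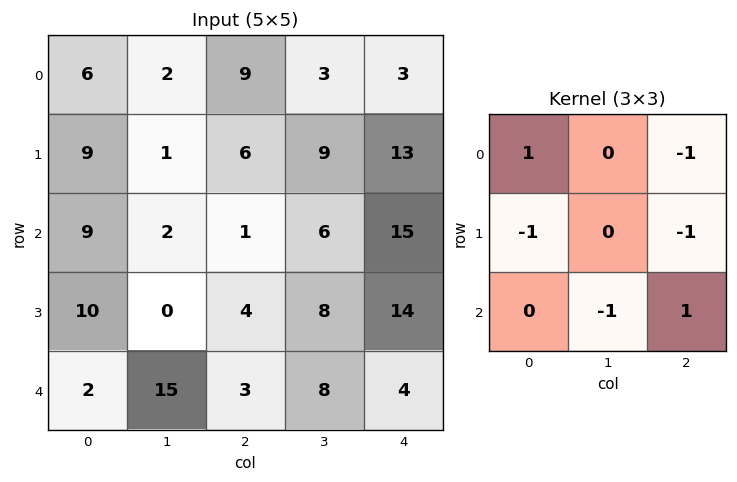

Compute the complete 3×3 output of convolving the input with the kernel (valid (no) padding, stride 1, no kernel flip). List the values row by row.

Output[0,0]: The receptive field on the input at this output position is [6 2 9 / 9 1 6 / 9 2 1]. Elementwise product with the kernel and sum: 6·1 + 9·-1 + 9·-1 + 6·-1 + 2·-1 + 1·1.
Output[0,1]: The receptive field on the input at this output position is [2 9 3 / 1 6 9 / 2 1 6]. Elementwise product with the kernel and sum: 2·1 + 3·-1 + 1·-1 + 9·-1 + 1·-1 + 6·1.

-19 -6 -4
-3 -12 -17
-18 -7 -36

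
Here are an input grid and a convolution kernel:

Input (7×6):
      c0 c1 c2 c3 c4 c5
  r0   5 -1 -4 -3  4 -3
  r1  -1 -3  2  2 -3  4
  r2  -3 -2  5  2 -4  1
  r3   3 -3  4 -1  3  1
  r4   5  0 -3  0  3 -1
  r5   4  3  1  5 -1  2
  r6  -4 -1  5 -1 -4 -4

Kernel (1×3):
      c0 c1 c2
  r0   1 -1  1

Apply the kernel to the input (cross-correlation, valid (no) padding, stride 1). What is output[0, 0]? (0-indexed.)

2

The receptive field on the input at this output position is [5 -1 -4]. Elementwise product with the kernel and sum: 5·1 + -1·-1 + -4·1.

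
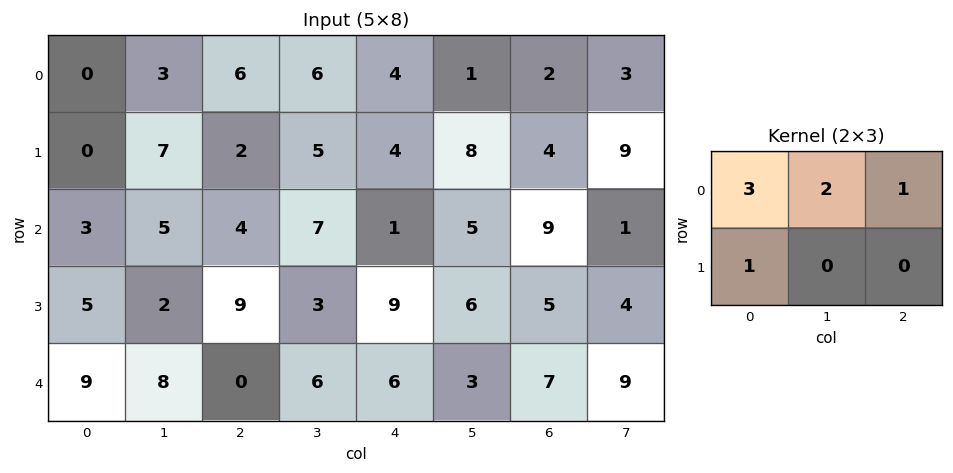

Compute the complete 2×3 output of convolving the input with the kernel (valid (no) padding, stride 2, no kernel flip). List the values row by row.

12 36 20
28 36 31

Output[0,0]: The receptive field on the input at this output position is [0 3 6 / 0 7 2]. Elementwise product with the kernel and sum: 0·3 + 3·2 + 6·1 + 0·1.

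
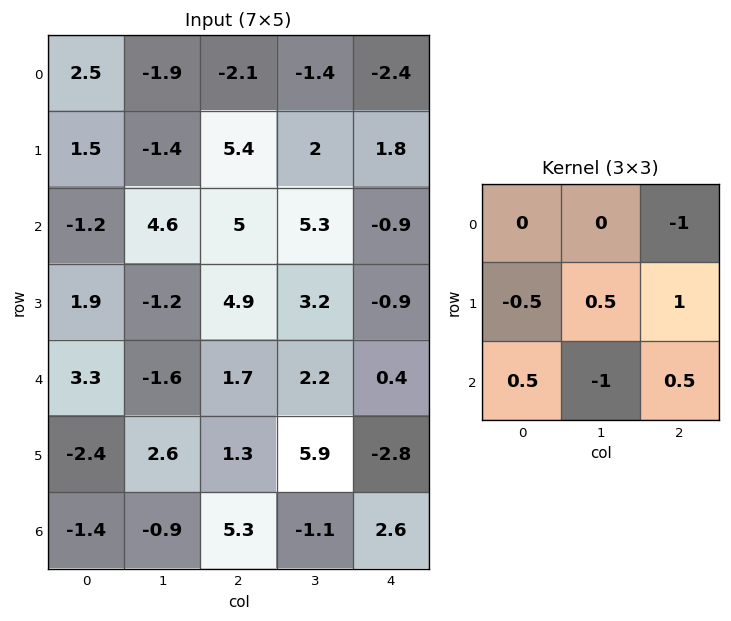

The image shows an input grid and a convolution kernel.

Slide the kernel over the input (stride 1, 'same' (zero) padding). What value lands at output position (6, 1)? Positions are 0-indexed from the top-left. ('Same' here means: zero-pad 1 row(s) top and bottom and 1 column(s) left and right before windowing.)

4.25

The receptive field on the zero-padded input at this output position is [-2.4 2.6 1.3 / -1.4 -0.9 5.3 / 0 0 0]. Elementwise product with the kernel and sum: 1.3·-1 + -1.4·-0.5 + -0.9·0.5 + 5.3·1 + 0·0.5 + 0·-1 + 0·0.5.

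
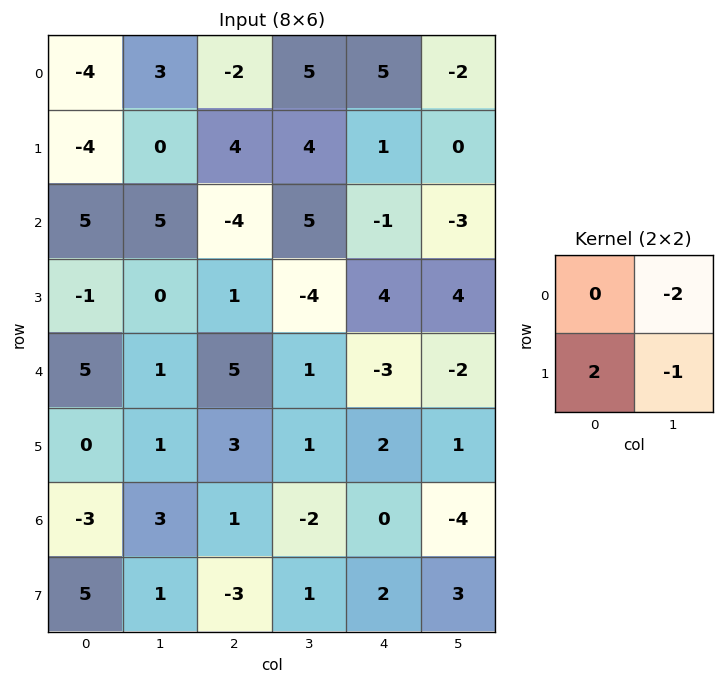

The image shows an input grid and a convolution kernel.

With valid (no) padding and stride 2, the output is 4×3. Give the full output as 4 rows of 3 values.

Output[0,0]: The receptive field on the input at this output position is [-4 3 / -4 0]. Elementwise product with the kernel and sum: 3·-2 + -4·2 + 0·-1.

-14 -6 6
-12 -4 10
-3 3 7
3 -3 9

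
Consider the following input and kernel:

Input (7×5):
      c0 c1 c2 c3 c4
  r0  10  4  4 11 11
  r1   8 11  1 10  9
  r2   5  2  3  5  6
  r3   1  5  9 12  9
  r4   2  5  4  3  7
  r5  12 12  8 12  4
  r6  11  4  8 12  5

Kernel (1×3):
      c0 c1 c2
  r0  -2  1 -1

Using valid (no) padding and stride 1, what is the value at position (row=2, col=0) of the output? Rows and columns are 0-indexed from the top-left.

The receptive field on the input at this output position is [5 2 3]. Elementwise product with the kernel and sum: 5·-2 + 2·1 + 3·-1.

-11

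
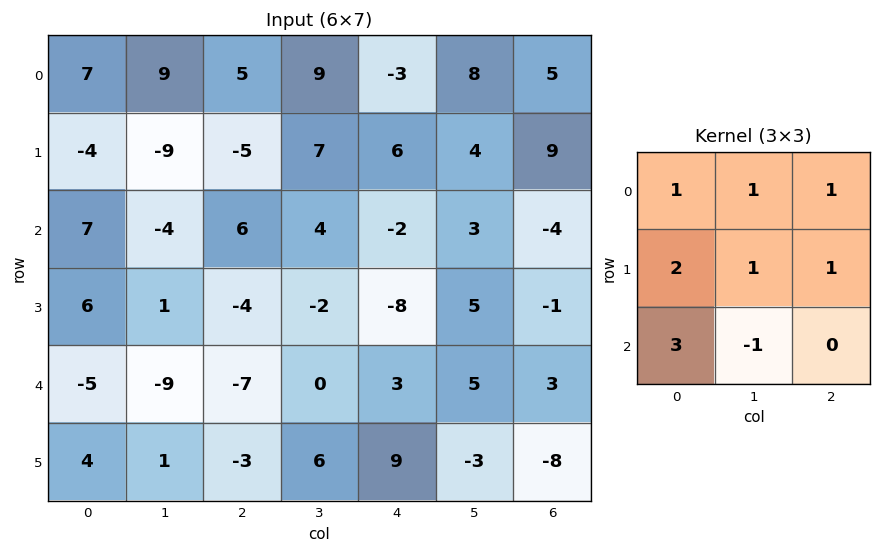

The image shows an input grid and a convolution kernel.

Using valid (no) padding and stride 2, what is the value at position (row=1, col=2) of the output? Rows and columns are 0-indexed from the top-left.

The receptive field on the input at this output position is [-2 3 -4 / -8 5 -1 / 3 5 3]. Elementwise product with the kernel and sum: -2·1 + 3·1 + -4·1 + -8·2 + 5·1 + -1·1 + 3·3 + 5·-1.

-11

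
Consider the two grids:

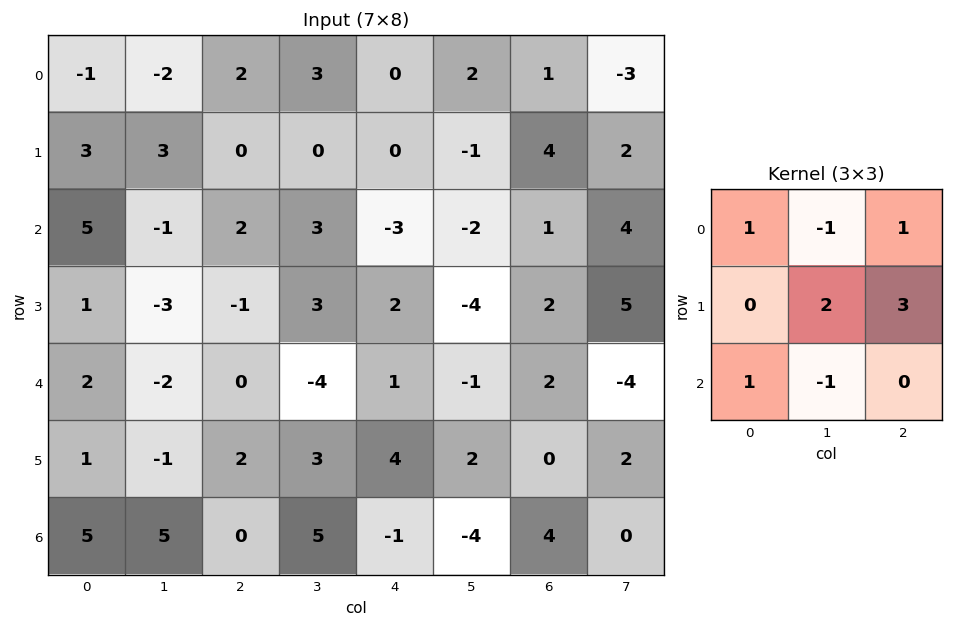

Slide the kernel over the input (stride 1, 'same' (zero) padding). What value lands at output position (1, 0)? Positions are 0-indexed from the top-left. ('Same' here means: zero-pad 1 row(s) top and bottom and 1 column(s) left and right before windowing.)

9

The receptive field on the zero-padded input at this output position is [0 -1 -2 / 0 3 3 / 0 5 -1]. Elementwise product with the kernel and sum: 0·1 + -1·-1 + -2·1 + 3·2 + 3·3 + 0·1 + 5·-1.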